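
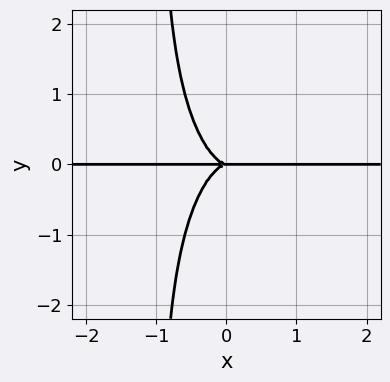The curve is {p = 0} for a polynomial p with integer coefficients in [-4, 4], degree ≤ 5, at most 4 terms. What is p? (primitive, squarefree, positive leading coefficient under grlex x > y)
2*x^3*y + x*y^3 + y^3

Degree: no degree-3 curve has this shape, so deg p = 4.
Reading off the gridlines: the visible x-axis segment lies entirely on the curve; it meets the y-axis at y = 0 (among the integer gridlines).
Solving for integer coefficients yields p as stated.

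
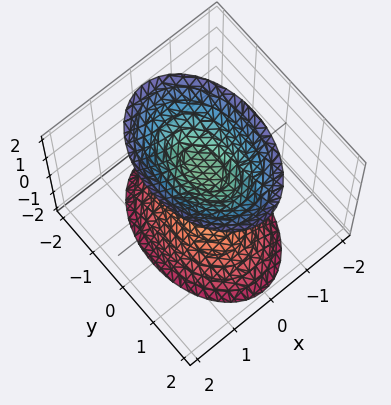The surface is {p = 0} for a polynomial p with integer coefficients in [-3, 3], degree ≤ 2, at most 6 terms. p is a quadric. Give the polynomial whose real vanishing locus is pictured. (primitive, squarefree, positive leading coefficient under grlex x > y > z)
2*x^2 + y^2 - z^2 + 1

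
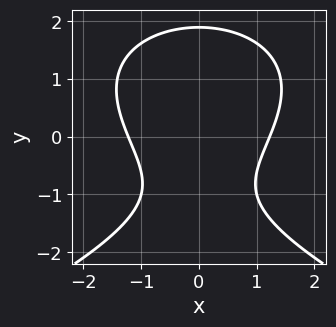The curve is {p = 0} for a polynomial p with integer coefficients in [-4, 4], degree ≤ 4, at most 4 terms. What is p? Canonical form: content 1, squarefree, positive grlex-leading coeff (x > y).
y^3 + 2*x^2 - 2*y - 3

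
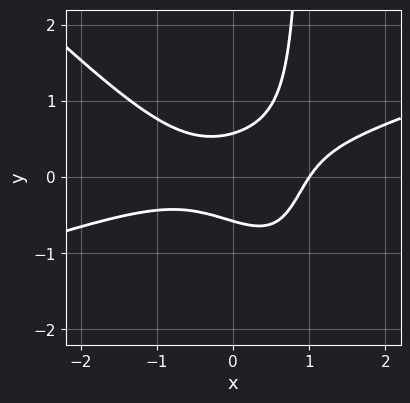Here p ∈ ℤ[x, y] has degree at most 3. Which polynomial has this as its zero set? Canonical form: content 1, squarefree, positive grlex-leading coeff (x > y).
deg p = 3. No degree-2 curve has this shape.
From the visible intercepts: it crosses the x-axis at the gridline x = 1.
Together with the visible shape, these determine p as stated.

x^3 - 2*x^2*y - 3*x*y^2 + 3*y^2 - 1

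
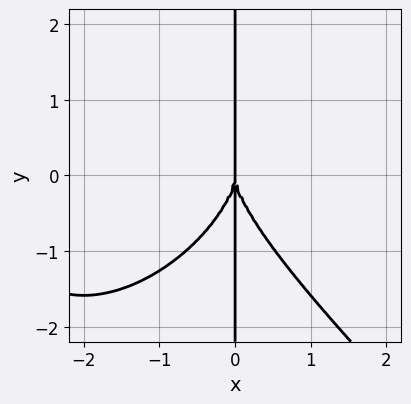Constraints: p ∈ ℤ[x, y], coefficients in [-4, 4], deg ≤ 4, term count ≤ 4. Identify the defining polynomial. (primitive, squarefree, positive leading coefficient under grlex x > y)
(a) deg p = 4. The shape is more complex than any degree-3 curve.
(b) From the axis intercepts and sections: every point of the y-axis in the box is on the curve; it meets the x-axis at x = 0 (among the integer gridlines).
(c) Fitting integer coefficients to these (and the overall shape) gives p.

x^4 + x*y^3 + 3*x^3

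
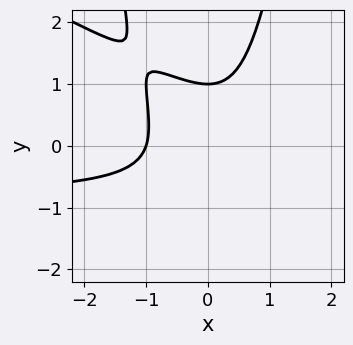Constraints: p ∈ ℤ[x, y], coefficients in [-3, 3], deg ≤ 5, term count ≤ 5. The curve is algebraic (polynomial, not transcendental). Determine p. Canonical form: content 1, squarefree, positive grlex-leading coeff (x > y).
x^3*y + 2*x^2*y^2 + x^3 - y^3 + 1

First, degree: a generic line meets the curve in up to 4 points, so deg p = 4.
Next, against the integer gridlines: one x-axis crossing is at x = -1; it meets the y-axis at y = 1 (among the integer gridlines).
Finally, fitting integer coefficients to these (and the overall shape) gives p.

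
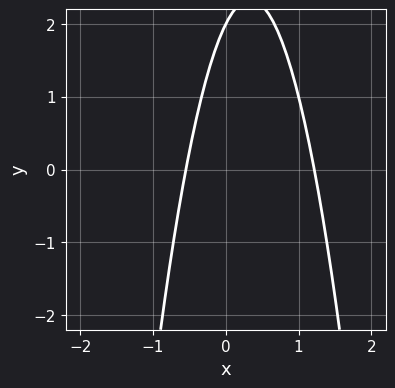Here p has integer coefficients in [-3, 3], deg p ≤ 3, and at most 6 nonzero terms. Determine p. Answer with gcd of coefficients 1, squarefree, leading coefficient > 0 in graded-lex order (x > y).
3*x^2 - 2*x + y - 2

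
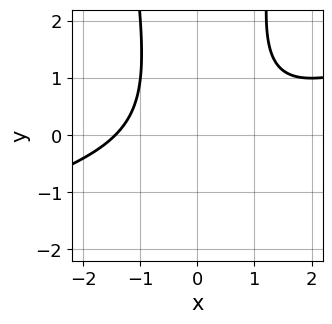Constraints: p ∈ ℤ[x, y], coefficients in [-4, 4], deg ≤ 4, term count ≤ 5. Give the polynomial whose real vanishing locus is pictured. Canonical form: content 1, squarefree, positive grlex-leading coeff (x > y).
x^3 - 3*x^2*y + y^2 + 3

1. The degree is 3 — the shape is more complex than any degree-2 curve.
2. Checking where it meets the axes: the curve avoids every integer y-axis point in the box.
3. These observations pin down the coefficients.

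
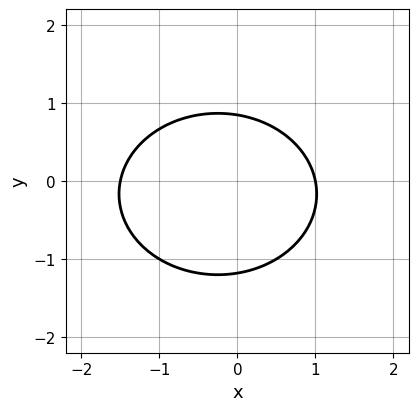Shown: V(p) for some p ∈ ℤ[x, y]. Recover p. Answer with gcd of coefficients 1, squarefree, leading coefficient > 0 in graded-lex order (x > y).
2*x^2 + 3*y^2 + x + y - 3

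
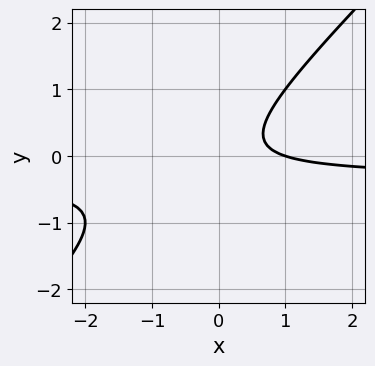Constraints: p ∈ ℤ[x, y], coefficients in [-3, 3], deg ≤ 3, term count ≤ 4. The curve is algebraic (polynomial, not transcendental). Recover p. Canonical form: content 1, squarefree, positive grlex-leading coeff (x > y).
3*x*y - 3*y^2 + x - 1

1. Degree: no degree-1 curve has this shape, so deg p = 2.
2. From the visible intercepts: the curve avoids every integer y-axis point in the box; it crosses the x-axis at the gridline x = 1.
3. Assembling these constraints gives the stated polynomial.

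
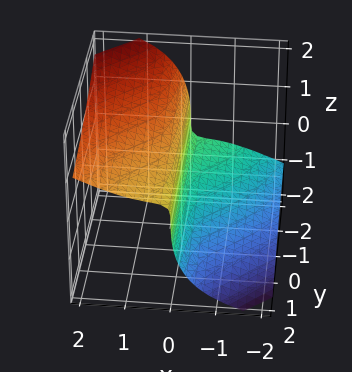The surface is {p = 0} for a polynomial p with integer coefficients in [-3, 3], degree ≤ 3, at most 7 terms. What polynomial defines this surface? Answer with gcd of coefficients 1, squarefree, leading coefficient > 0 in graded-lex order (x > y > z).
2*x^3 - 3*x^2*z - 2*x*y*z - z^3 + 3*x

1. deg p = 3. The shape is more complex than any degree-2 surface.
2. Reading off the gridlines: one x-axis crossing is at x = 0; it meets the z-axis at z = 0 (among the integer gridlines); the visible y-axis segment lies entirely on the surface.
3. Together with the visible shape, these determine p as stated.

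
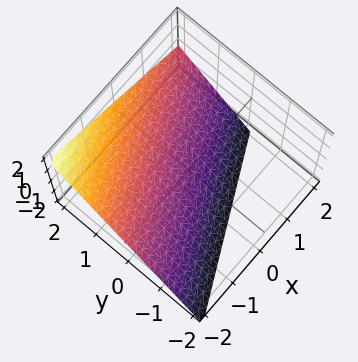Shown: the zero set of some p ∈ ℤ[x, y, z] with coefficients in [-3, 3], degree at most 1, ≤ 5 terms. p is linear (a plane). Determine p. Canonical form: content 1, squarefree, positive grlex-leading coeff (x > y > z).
1. Degree: the surface is flat (a plane), so deg p = 1.
2. Reading off the gridlines: one x-axis crossing is at x = -2; it meets the y-axis at y = 1 (among the integer gridlines); it meets the z-axis at z = -1 (among the integer gridlines).
3. Solving for integer coefficients yields p as stated.

x - 2*y + 2*z + 2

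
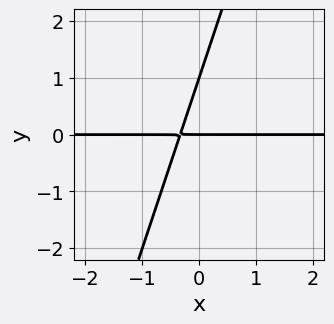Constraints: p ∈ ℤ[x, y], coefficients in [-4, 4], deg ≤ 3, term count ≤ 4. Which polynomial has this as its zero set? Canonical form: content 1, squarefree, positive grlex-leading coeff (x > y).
3*x*y - y^2 + y

1. Degree: a generic line meets the curve in up to 2 points, so deg p = 2.
2. Checking where it meets the axes: every point of the x-axis in the box is on the curve; among the integer gridlines, it crosses the y-axis at y ∈ {0, 1}.
3. Assembling these constraints gives the stated polynomial.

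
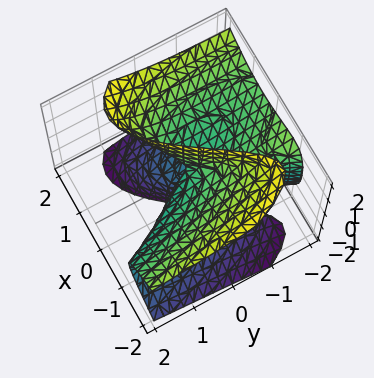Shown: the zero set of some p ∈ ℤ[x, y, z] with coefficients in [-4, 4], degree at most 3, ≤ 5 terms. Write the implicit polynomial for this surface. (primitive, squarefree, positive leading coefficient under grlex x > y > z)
2*x^3 - 3*x*z^2 + 2*y*z^2 + y^2 + x

First, deg p = 3. No degree-2 surface has this shape.
Then, reading off the gridlines: it meets the x-axis at x = 0 (among the integer gridlines); it meets the y-axis at y = 0 (among the integer gridlines).
Finally, together with the visible shape, these determine p as stated. Check: (0, 0, 2) on the z-axis lies on the surface, and p(0, 0, 2) = 0. ✓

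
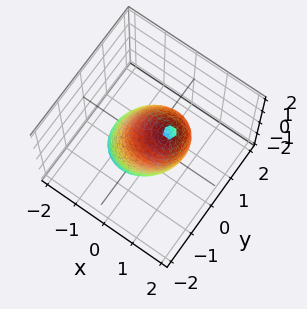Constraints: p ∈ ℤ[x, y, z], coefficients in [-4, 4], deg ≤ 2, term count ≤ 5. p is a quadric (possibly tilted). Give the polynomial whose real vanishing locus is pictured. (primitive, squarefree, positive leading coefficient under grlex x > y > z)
deg p = 2. No degree-1 surface has this shape.
Reading off the gridlines: the x-axis gridline crossings are at x ∈ {-1, 1}; among the integer gridlines, it crosses the y-axis at y ∈ {-1, 1}.
These observations pin down the coefficients.

3*x^2 - 2*x*z + 3*y^2 + z^2 - 3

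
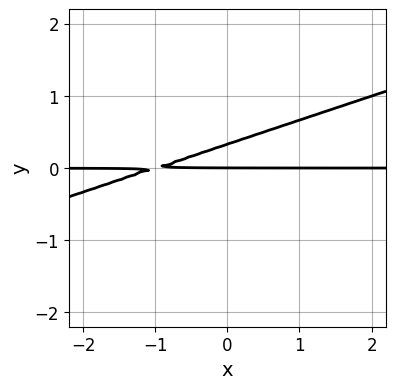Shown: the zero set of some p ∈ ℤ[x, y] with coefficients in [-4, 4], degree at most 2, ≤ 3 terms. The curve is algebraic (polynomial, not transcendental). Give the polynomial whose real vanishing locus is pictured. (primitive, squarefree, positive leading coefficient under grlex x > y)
The degree is 2 — no degree-1 curve has this shape.
From the visible intercepts: every point of the x-axis in the box is on the curve; one y-axis crossing is at y = 0.
The integer polynomial consistent with all of this is the stated p.

x*y - 3*y^2 + y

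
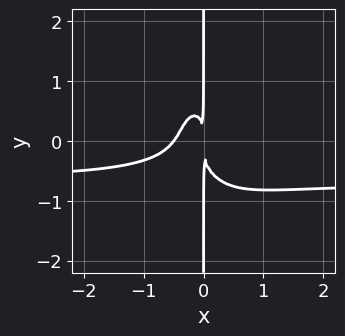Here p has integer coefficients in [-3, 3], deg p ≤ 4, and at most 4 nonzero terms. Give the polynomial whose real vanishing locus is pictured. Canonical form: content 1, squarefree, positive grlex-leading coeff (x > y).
3*x^3*y + x*y^3 + 2*x^3 + x^2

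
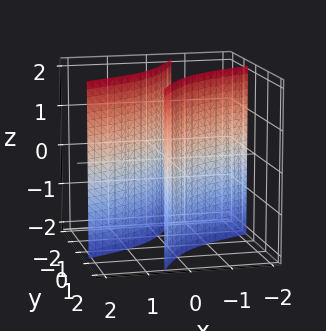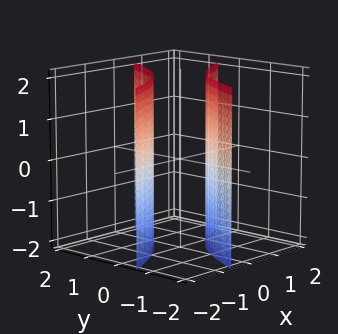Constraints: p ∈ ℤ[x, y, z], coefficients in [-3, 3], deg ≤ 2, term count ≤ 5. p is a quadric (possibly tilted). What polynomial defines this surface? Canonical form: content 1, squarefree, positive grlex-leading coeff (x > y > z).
x^2 - 3*x*y + y^2 - 1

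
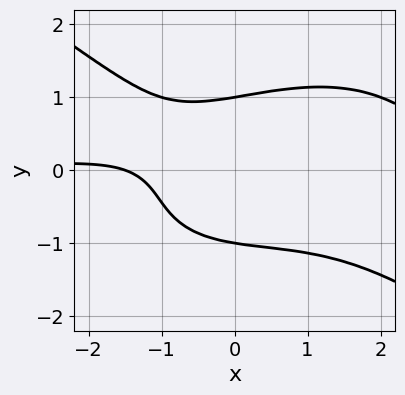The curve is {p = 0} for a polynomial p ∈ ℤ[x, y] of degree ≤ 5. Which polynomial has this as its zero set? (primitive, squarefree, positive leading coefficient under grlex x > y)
x^3*y + 3*y^4 - x^2*y - 2*x - 3

The degree is 4 — no degree-3 curve has this shape.
Against the integer gridlines: among the integer gridlines, it crosses the y-axis at y ∈ {-1, 1}.
Solving for integer coefficients yields p as stated.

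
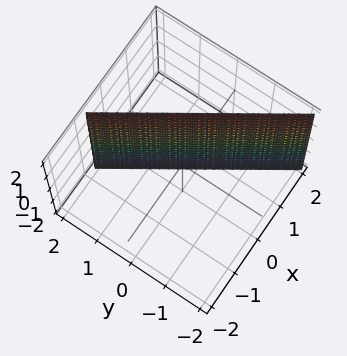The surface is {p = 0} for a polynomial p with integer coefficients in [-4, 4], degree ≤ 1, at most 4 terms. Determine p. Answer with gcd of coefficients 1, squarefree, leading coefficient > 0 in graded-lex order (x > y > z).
3*x + 2*y - 2

deg p = 1. Every cross-section is a straight line — this is a plane.
Reading off the gridlines: it crosses the y-axis at the gridline y = 1; it misses every integer gridline on the z-axis.
Putting this together gives p.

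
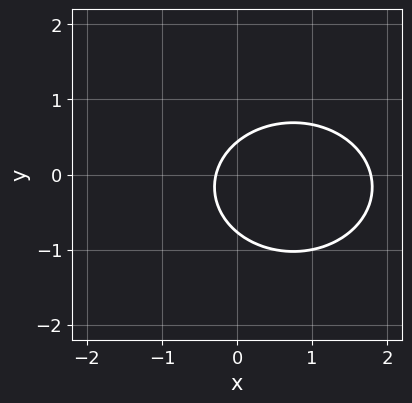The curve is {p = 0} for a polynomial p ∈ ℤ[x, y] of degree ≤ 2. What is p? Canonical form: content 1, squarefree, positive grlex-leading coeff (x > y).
(a) deg p = 2.
(b) Putting this together gives p.

2*x^2 + 3*y^2 - 3*x + y - 1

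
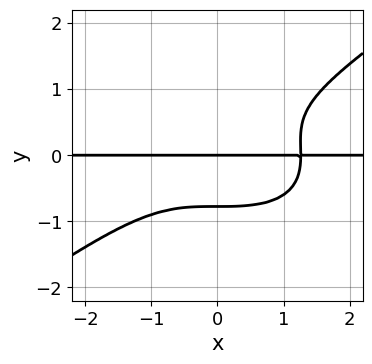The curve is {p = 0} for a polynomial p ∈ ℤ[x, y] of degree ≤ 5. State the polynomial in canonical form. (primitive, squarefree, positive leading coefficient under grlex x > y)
(a) Degree: a generic line meets the curve in up to 4 points, so deg p = 4.
(b) From the axis intercepts and sections: one y-axis crossing is at y = 0; every point of the x-axis in the box is on the curve.
(c) Solving for integer coefficients yields p as stated.

x^3*y - 3*y^4 + y^3 - 2*y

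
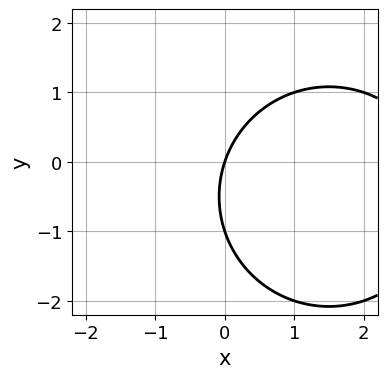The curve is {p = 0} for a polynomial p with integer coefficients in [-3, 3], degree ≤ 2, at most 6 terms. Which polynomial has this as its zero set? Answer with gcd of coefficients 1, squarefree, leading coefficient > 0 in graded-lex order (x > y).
x^2 + y^2 - 3*x + y

1. Degree: no degree-1 curve has this shape, so deg p = 2.
2. From the visible intercepts: the y-axis gridline crossings are at y ∈ {-1, 0}; it meets the x-axis at x = 0 (among the integer gridlines).
3. Fitting integer coefficients to these (and the overall shape) gives p.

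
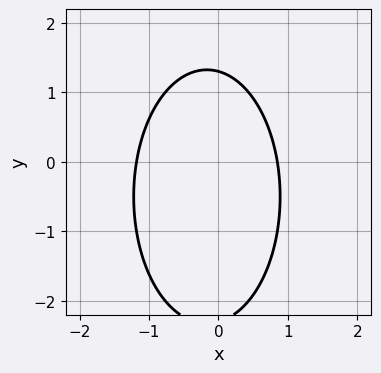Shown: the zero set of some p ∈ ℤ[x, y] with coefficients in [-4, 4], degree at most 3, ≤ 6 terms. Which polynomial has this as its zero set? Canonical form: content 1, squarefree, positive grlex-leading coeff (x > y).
(a) Degree: the shape is more complex than any degree-1 curve, so deg p = 2.
(b) Solving for integer coefficients yields p as stated.

3*x^2 + y^2 + x + y - 3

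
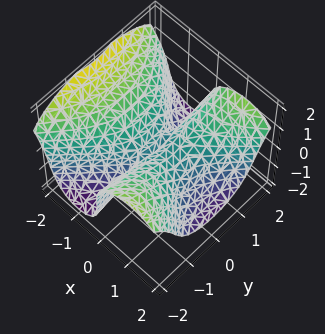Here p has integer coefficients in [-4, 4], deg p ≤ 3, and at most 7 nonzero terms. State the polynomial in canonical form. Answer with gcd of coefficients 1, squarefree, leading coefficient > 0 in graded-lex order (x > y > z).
3*x^3 + 2*x^2*z - 3*x*y^2 + 3*z^3 - 3*x^2

First, degree: a generic line meets the surface in up to 3 points, so deg p = 3.
Next, observable constraints: it meets the z-axis at z = 0 (among the integer gridlines); among the integer gridlines, it crosses the x-axis at x ∈ {0, 1}.
Finally, assembling these constraints gives the stated polynomial. Check: (0, -2, 0) on the y-axis lies on the surface, and p(0, -2, 0) = 0. ✓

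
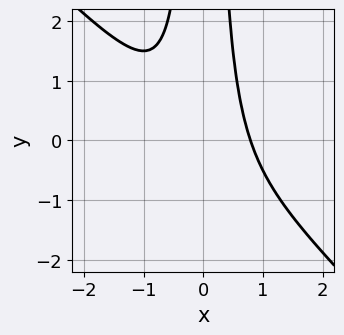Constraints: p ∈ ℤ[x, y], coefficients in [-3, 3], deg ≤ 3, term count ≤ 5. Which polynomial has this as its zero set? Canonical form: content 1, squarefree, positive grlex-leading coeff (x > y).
2*x^3 + 2*x^2*y - 1

The degree is 3 — no degree-2 curve has this shape.
From the axis intercepts and sections: it misses every integer gridline on the y-axis.
These observations pin down the coefficients.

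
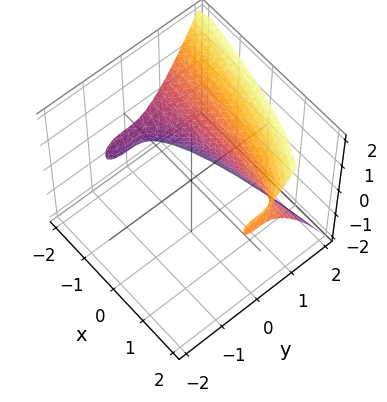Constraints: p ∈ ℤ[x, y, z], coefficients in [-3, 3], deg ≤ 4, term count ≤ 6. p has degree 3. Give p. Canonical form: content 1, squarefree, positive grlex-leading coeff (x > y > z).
y^3 + x*z - z^2 - 1

First, the degree is 3 — a generic line meets the surface in up to 3 points.
Then, observable constraints: it misses every integer gridline on the z-axis; the surface avoids every integer x-axis point in the box; it meets the y-axis at y = 1 (among the integer gridlines).
Finally, fitting integer coefficients to these (and the overall shape) gives p.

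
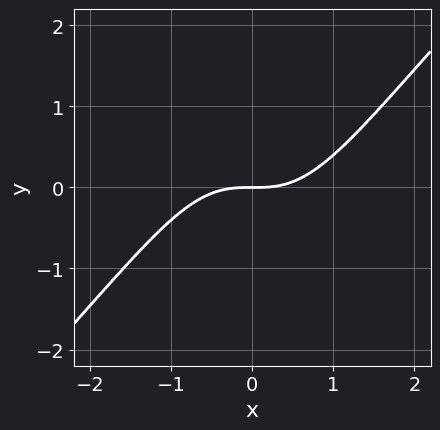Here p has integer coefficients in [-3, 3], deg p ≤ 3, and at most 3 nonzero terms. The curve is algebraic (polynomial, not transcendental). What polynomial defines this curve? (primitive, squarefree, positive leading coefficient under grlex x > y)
The degree is 3 — a generic line meets the curve in up to 3 points.
From the visible intercepts: one y-axis crossing is at y = 0; it meets the x-axis at x = 0 (among the integer gridlines).
Together with the visible shape, these determine p as stated.

2*x^3 - 2*x^2*y - 3*y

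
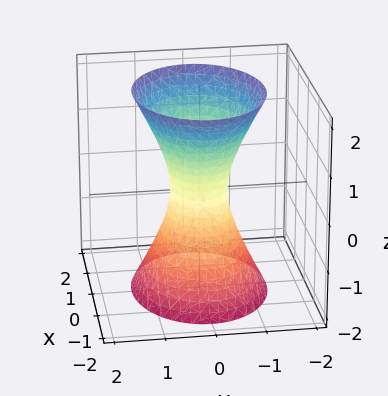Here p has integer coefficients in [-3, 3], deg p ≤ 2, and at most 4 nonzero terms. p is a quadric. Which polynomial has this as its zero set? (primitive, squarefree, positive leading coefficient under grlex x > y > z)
1. Degree: an hourglass — one-sheet hyperboloid; a quadric, so deg p = 2.
2. Symmetries: it's symmetric under z → −z, forcing even powers of z; mirror symmetry x ↦ −x ⇒ only even powers of x; the y ↦ −y reflection is a symmetry, so y appears only in even powers.
3. Observable constraints: no z-intercept at any integer in the box.
4. Matching integer coefficients to the picture gives p.

2*x^2 + 3*y^2 - z^2 - 1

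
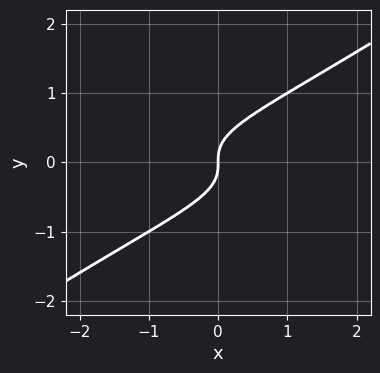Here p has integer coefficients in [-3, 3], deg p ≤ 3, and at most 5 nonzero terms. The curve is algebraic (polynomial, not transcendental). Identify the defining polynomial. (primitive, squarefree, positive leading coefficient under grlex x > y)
(a) The degree is 3 — a generic line meets the curve in up to 3 points.
(b) Observable constraints: it crosses the y-axis at the gridline y = 0; one x-axis crossing is at x = 0.
(c) Fitting integer coefficients to these (and the overall shape) gives p.

2*x*y^2 - 3*y^3 + x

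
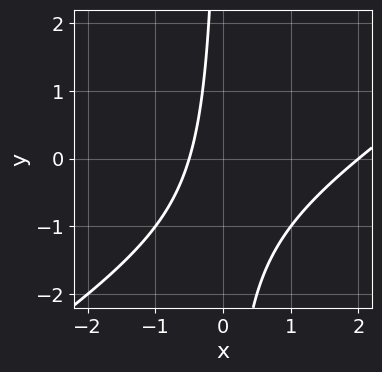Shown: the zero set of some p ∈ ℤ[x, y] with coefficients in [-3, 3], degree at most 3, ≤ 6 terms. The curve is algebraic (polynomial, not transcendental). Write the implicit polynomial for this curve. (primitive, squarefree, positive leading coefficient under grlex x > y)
2*x^2 - 3*x*y - 3*x - 2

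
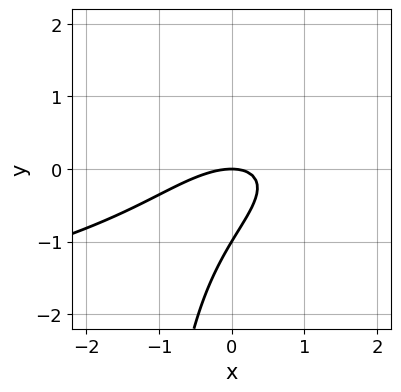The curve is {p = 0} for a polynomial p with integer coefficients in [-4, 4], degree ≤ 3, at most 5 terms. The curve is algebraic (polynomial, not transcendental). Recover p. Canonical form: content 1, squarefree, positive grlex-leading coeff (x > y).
1. Degree: a generic line meets the curve in up to 3 points, so deg p = 3.
2. Checking where it meets the axes: the y-axis gridline crossings are at y ∈ {-1, 0}; it crosses the x-axis at the gridline x = 0.
3. Matching integer coefficients to the picture gives p.

2*x*y^2 + 2*x^2 - 3*x*y + 3*y^2 + 3*y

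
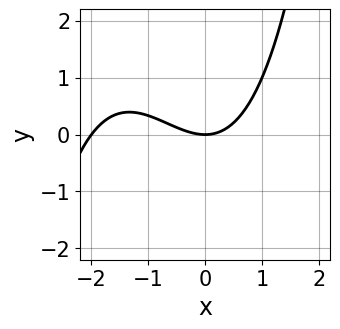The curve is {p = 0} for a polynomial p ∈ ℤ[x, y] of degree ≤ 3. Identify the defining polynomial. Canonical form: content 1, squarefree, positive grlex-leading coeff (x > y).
1. The degree is 3 — no degree-2 curve has this shape.
2. Checking where it meets the axes: one y-axis crossing is at y = 0; among the integer gridlines, it crosses the x-axis at x ∈ {-2, 0}.
3. Fitting integer coefficients to these (and the overall shape) gives p.

x^3 + 2*x^2 - 3*y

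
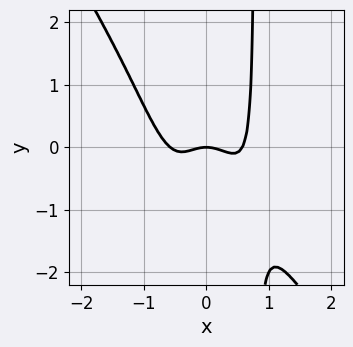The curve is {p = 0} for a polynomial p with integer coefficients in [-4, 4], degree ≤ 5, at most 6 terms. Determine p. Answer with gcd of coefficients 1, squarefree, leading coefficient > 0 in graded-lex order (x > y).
(a) deg p = 4. A generic line meets the curve in up to 4 points.
(b) From the visible intercepts: it crosses the x-axis at the gridline x = 0; it crosses the y-axis at the gridline y = 0.
(c) Solving for integer coefficients yields p as stated.

3*x^4 + 2*x^3*y - x^2 - y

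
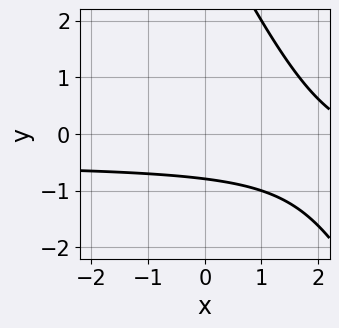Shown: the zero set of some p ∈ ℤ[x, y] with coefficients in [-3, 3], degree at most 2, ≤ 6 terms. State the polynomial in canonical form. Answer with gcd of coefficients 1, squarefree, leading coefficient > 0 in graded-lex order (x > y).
(a) The degree is 2 — a generic line meets the curve in up to 2 points.
(b) Checking where it meets the axes: no x-intercept at any integer in the box.
(c) Together with the visible shape, these determine p as stated.

2*x*y + y^2 + x - 3*y - 3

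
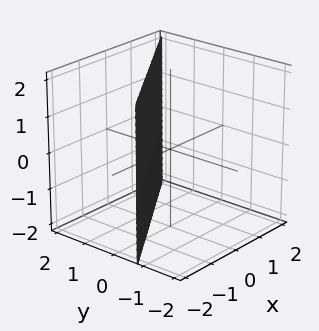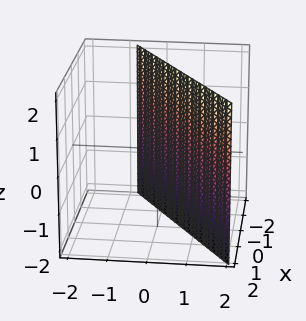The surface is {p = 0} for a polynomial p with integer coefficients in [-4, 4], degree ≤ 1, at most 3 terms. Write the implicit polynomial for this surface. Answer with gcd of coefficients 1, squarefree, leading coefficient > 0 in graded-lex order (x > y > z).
1. deg p = 1. Every cross-section is a straight line — this is a plane.
2. Checking where it meets the axes: one x-axis crossing is at x = -1; it misses every integer gridline on the z-axis.
3. Putting this together gives p.

2*x - 3*y + 2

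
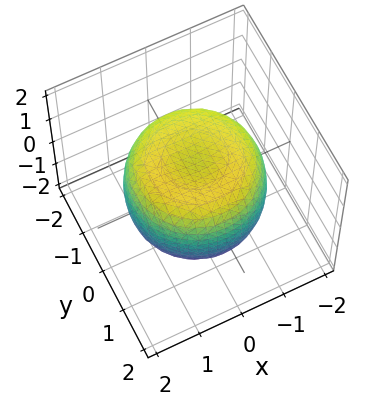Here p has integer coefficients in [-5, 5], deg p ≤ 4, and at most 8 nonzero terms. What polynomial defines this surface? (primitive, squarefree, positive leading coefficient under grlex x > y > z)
2*x^4 + 4*x^2*y^2 + 2*y^4 - 3*x^2 - 3*y^2 + 3*z^2 - 3

First, the degree is 4 — a generic line meets the surface in up to 4 points.
Then, symmetry: the surface is invariant under rotation about z: p = q(x² + y², z).
Next, from the visible intercepts: among the integer gridlines, it crosses the z-axis at z ∈ {-1, 1}; a circular section at z = 0 has radius between 1 and 2.
Finally, these observations pin down the coefficients.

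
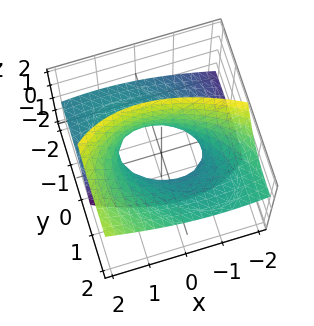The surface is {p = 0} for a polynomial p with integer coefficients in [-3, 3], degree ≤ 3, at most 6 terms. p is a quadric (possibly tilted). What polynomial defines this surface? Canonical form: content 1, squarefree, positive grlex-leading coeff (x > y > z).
x^2 + x*y + y^2 - 3*y*z - z^2 - 1

First, the degree is 2 — the shape is more complex than any degree-1 surface.
Then, against the integer gridlines: the x-axis gridline crossings are at x ∈ {-1, 1}; no z-intercept at any integer in the box; the y-axis gridline crossings are at y ∈ {-1, 1}.
Finally, solving for integer coefficients yields p as stated.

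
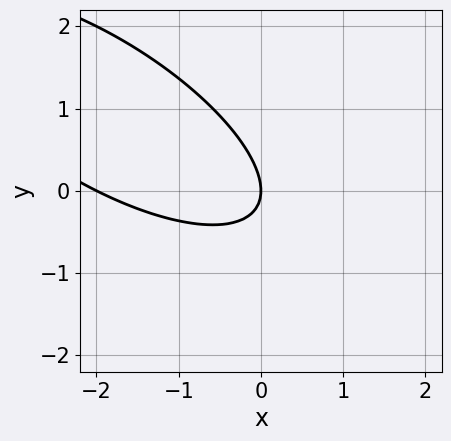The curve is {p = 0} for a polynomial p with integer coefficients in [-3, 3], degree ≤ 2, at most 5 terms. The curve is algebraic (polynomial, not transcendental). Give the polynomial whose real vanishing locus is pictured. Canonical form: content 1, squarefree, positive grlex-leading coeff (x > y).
(a) deg p = 2.
(b) From the visible intercepts: among the integer gridlines, it crosses the x-axis at x ∈ {-2, 0}; one y-axis crossing is at y = 0.
(c) Fitting integer coefficients to these (and the overall shape) gives p.

x^2 + 2*x*y + 2*y^2 + 2*x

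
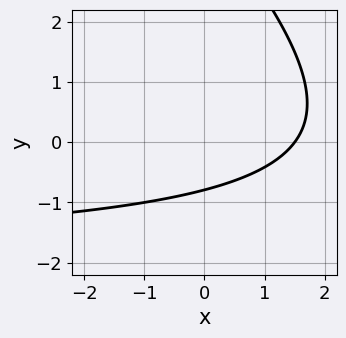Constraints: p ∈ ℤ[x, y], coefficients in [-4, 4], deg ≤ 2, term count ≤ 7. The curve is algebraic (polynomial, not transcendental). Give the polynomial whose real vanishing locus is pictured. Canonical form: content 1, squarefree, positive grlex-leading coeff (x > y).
(a) deg p = 2. The shape is more complex than any degree-1 curve.
(b) Solving for integer coefficients yields p as stated.

x*y + y^2 + 2*x - 3*y - 3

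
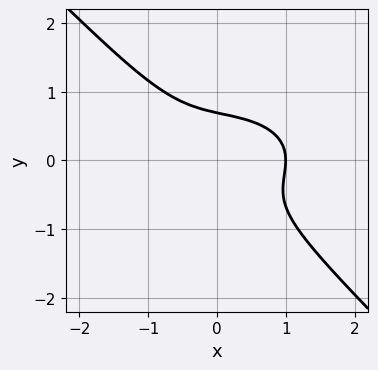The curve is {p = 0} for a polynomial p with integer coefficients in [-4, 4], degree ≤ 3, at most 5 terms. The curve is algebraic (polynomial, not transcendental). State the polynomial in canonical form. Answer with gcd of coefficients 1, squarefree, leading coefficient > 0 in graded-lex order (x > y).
x^3 + 2*x*y^2 + 3*y^3 - 1

First, degree: the shape is more complex than any degree-2 curve, so deg p = 3.
Then, reading off the gridlines: it meets the x-axis at x = 1 (among the integer gridlines).
Finally, assembling these constraints gives the stated polynomial.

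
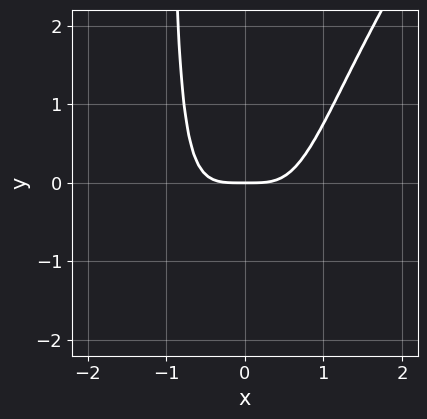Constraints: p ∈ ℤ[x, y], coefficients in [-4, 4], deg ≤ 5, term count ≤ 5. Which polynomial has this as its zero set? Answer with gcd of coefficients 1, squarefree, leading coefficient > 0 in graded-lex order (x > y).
1. Degree: no degree-3 curve has this shape, so deg p = 4.
2. Observable constraints: one x-axis crossing is at x = 0; it meets the y-axis at y = 0 (among the integer gridlines).
3. The integer polynomial consistent with all of this is the stated p.

3*x^4 - 2*x^3*y - 2*y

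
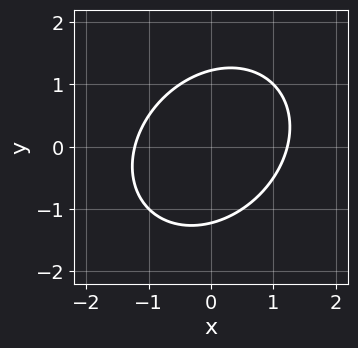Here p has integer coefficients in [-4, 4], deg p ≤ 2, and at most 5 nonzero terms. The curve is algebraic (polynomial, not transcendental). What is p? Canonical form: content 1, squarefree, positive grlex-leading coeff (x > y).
2*x^2 - x*y + 2*y^2 - 3

1. The degree is 2 — a generic line meets the curve in up to 2 points.
2. Putting this together gives p.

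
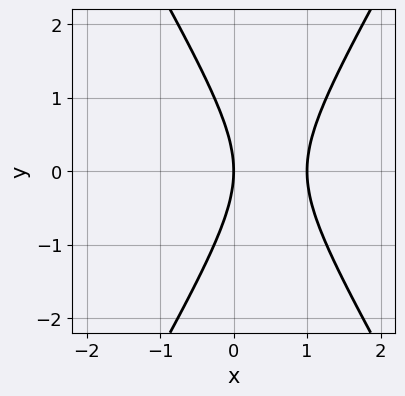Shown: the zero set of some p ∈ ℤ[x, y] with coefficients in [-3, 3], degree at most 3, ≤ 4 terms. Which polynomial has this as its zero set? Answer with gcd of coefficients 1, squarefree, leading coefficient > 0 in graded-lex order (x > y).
The degree is 2 — no degree-1 curve has this shape.
Symmetries: the y ↦ −y reflection is a symmetry, so y appears only in even powers.
Checking where it meets the axes: it meets the y-axis at y = 0 (among the integer gridlines); among the integer gridlines, it crosses the x-axis at x ∈ {0, 1}.
The integer polynomial consistent with all of this is the stated p.

3*x^2 - y^2 - 3*x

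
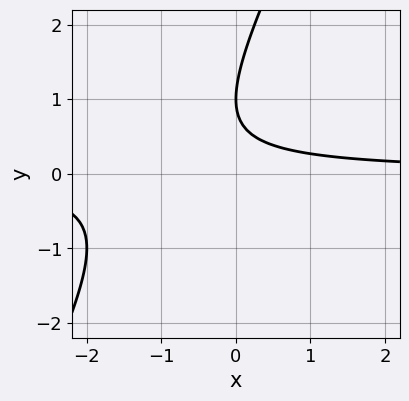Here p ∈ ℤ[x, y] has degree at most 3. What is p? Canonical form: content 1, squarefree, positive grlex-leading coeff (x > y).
2*x*y - y^2 + 2*y - 1

1. deg p = 2.
2. From the visible intercepts: the curve avoids every integer x-axis point in the box; it meets the y-axis at y = 1 (among the integer gridlines).
3. Putting this together gives p.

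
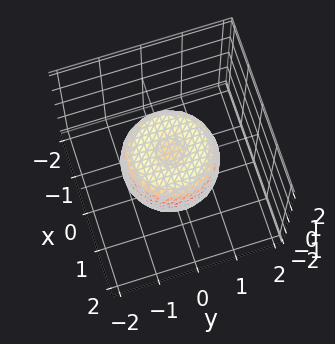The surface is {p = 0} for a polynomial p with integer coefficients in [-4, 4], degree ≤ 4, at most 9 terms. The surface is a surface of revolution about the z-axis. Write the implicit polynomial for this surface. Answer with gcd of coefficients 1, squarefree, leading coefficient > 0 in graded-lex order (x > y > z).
1. deg p = 4.
2. Symmetries: every cross-section ⟂ z is a circle, so x, y appear only via x² + y².
3. Checking where it meets the axes: a circular section at z = 0 has radius between 1 and 2.
4. Matching integer coefficients to the picture gives p.

2*x^4 + 4*x^2*y^2 + 2*y^4 - 2*x^2 - 2*y^2 + 2*z^2 - 1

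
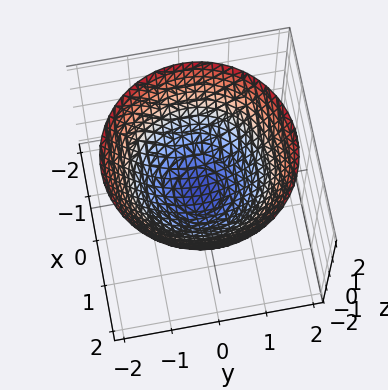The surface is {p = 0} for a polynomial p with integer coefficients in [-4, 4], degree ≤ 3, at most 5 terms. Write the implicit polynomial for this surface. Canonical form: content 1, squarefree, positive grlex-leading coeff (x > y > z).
First, degree: no degree-1 surface has this shape, so deg p = 2.
Next, by symmetry, the z-axis is an axis of rotation, so x and y enter only as x² + y².
Then, observable constraints: a circular section at z = 2 has radius between 1 and 2.
Finally, assembling these constraints gives the stated polynomial.

2*x^2 + 2*y^2 - 3*z - 1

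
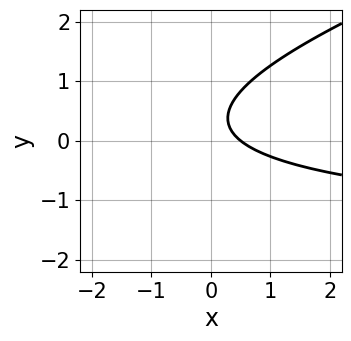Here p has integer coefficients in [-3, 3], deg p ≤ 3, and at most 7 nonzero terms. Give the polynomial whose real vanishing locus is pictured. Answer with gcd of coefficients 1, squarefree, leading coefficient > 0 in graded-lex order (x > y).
x*y - 3*y^2 + 2*x + 2*y - 1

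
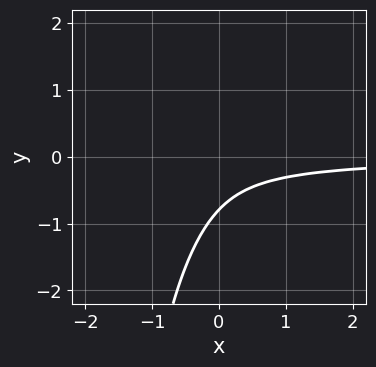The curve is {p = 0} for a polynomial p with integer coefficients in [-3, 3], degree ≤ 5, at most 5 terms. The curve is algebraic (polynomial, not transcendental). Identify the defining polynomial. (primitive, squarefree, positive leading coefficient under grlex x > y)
(a) deg p = 4.
(b) Against the integer gridlines: it misses every integer gridline on the x-axis.
(c) Matching integer coefficients to the picture gives p.

x*y^3 - 3*x*y^2 + 2*y^3 + 2*x*y + 1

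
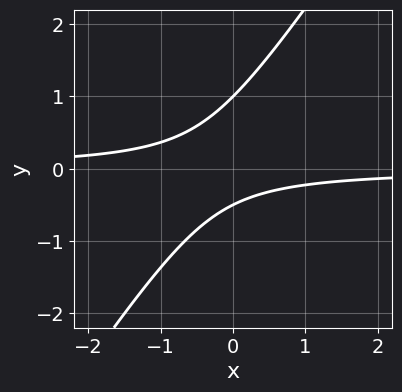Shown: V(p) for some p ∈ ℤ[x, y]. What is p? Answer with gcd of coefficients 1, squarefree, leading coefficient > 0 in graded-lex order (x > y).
3*x*y - 2*y^2 + y + 1

(a) Degree: no degree-1 curve has this shape, so deg p = 2.
(b) Against the integer gridlines: the curve avoids every integer x-axis point in the box; one y-axis crossing is at y = 1.
(c) The integer polynomial consistent with all of this is the stated p.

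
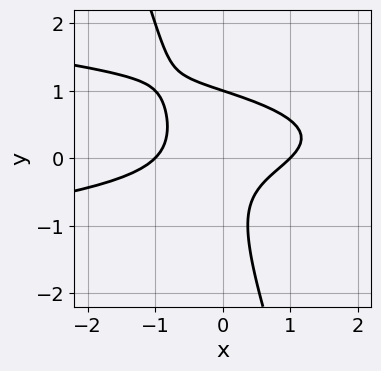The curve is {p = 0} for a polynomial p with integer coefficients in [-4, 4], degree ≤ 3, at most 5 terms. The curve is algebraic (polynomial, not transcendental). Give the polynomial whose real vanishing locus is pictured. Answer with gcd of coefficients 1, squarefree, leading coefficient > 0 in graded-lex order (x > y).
3*x*y^2 + y^3 + x^2 - 2*x*y - 1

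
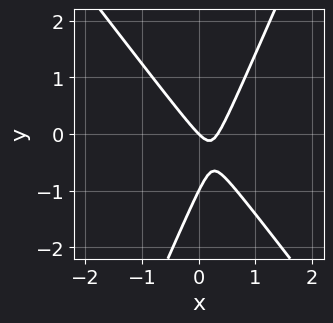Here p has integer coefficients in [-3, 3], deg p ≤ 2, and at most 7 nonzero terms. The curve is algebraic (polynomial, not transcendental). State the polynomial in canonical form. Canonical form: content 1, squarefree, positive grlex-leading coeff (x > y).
3*x^2 + x*y - y^2 - x - y

1. Degree: a generic line meets the curve in up to 2 points, so deg p = 2.
2. From the axis intercepts and sections: the y-axis gridline crossings are at y ∈ {-1, 0}; it crosses the x-axis at the gridline x = 0.
3. These observations pin down the coefficients.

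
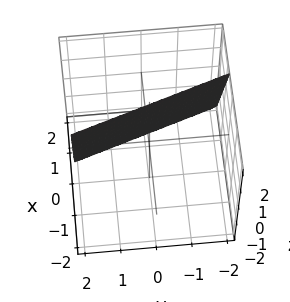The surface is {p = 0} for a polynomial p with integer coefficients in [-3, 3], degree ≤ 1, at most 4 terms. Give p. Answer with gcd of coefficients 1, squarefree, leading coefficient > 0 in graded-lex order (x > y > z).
The degree is 1 — the surface is flat (a plane).
From the axis intercepts and sections: it crosses the y-axis at the gridline y = 2; one z-axis crossing is at z = 2.
The integer polynomial consistent with all of this is the stated p.

3*x + y + z - 2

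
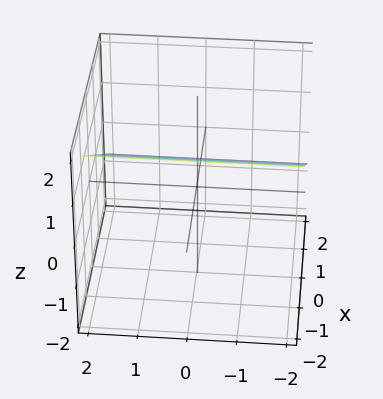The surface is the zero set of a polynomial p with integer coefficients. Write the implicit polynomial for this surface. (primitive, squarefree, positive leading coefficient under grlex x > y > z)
2*x + 3*z - 2

1. The degree is 1 — every cross-section is a straight line — this is a plane.
2. From the axis intercepts and sections: no y-intercept at any integer in the box; it meets the x-axis at x = 1 (among the integer gridlines).
3. Assembling these constraints gives the stated polynomial.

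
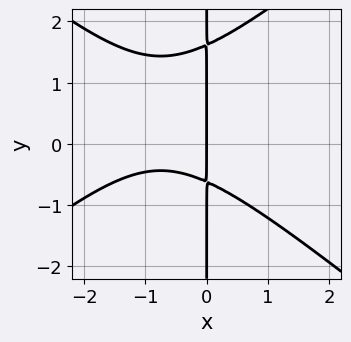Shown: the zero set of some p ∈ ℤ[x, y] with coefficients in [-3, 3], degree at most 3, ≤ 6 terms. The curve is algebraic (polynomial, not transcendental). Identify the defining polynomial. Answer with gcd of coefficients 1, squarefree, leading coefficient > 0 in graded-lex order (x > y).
2*x^3 - 3*x*y^2 + 3*x^2 + 3*x*y + 3*x

First, degree: no degree-2 curve has this shape, so deg p = 3.
Next, observable constraints: every point of the y-axis in the box is on the curve; it meets the x-axis at x = 0 (among the integer gridlines).
Finally, fitting integer coefficients to these (and the overall shape) gives p.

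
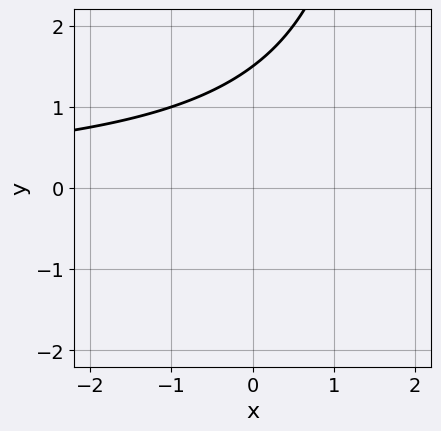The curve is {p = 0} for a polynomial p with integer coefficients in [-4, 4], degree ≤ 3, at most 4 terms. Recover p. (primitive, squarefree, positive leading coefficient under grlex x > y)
x*y - 2*y + 3

First, the degree is 2 — a generic line meets the curve in up to 2 points.
Next, observable constraints: the curve avoids every integer x-axis point in the box.
Finally, the integer polynomial consistent with all of this is the stated p.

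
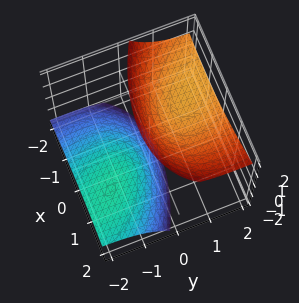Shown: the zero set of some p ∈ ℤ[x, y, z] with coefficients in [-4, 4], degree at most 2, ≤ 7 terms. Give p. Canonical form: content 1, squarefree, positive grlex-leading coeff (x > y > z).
(a) I count 2 distinct pieces. They look like related sheets of one shape, so recover p as a whole.
(b) Degree: a generic line meets the surface in up to 2 points, so deg p = 2.
(c) Against the integer gridlines: it misses every integer gridline on the y-axis; it misses every integer gridline on the x-axis.
(d) The integer polynomial consistent with all of this is the stated p.

x^2 + x*y + y^2 - 3*y*z - z^2 + 2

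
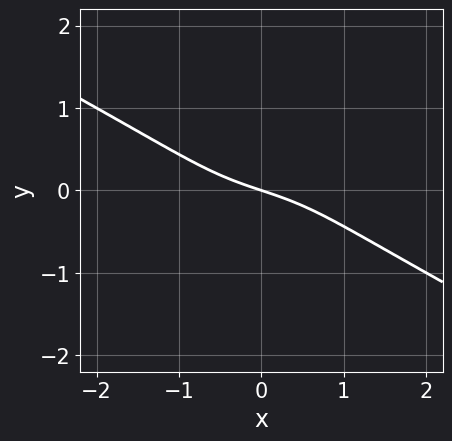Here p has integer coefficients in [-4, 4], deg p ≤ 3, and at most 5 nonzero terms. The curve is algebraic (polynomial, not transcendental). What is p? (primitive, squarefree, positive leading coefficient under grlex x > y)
1. Degree: the shape is more complex than any degree-2 curve, so deg p = 3.
2. Reading off the gridlines: one x-axis crossing is at x = 0; it crosses the y-axis at the gridline y = 0.
3. Together with the visible shape, these determine p as stated.

x^3 + x^2*y + 3*y^3 + x + 3*y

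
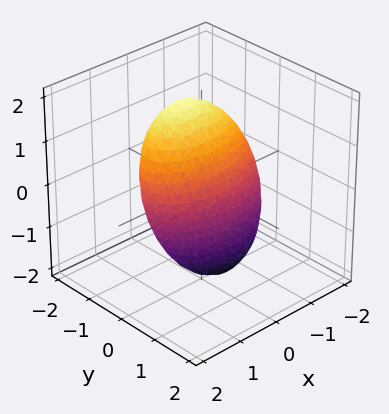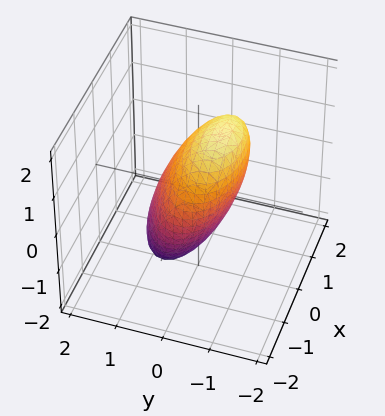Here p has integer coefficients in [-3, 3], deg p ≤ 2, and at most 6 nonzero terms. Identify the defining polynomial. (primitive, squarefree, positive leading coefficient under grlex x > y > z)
(a) deg p = 2. The shape is more complex than any degree-1 surface.
(b) Matching integer coefficients to the picture gives p.

x^2 + 3*y^2 + 2*y*z + z^2 - 2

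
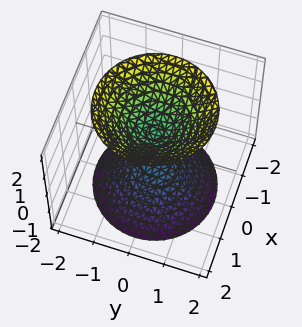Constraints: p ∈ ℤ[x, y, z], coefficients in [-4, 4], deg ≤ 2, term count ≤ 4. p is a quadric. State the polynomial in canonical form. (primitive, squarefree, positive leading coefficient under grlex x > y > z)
3*x^2 + 3*y^2 - 2*z^2 + 1

(a) I count 2 distinct pieces. They look like related sheets of one shape, so recover p as a whole.
(b) Degree: two sheets facing apart; a quadric, so deg p = 2.
(c) Symmetries: mirror symmetry z ↦ −z ⇒ only even powers of z; the z-axis is an axis of rotation, so x and y enter only as x² + y².
(d) Checking where it meets the axes: the surface avoids every integer y-axis point in the box; a circular section at z = 1 has radius between 0 and 1.
(e) The integer polynomial consistent with all of this is the stated p.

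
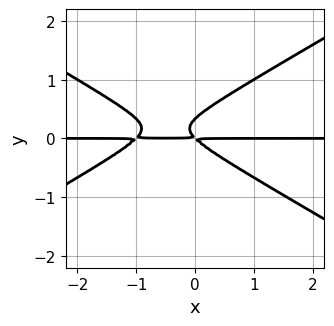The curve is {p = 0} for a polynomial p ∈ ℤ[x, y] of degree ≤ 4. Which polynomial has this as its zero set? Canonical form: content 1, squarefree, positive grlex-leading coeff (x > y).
x^2*y - 3*y^3 + x*y + y^2

(a) Degree: no degree-2 curve has this shape, so deg p = 3.
(b) Reading off the gridlines: the visible x-axis segment lies entirely on the curve.
(c) Assembling these constraints gives the stated polynomial.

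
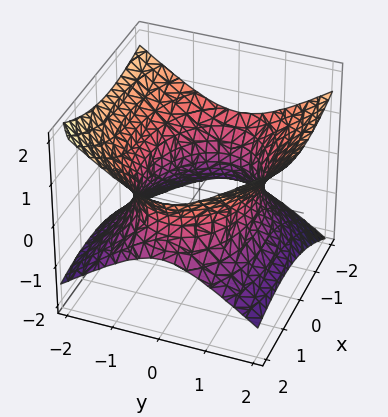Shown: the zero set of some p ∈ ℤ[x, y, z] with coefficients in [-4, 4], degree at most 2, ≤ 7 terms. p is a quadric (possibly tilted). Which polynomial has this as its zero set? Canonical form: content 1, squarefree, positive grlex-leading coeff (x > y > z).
x^2 + x*z + 2*y^2 - 3*z^2 - 3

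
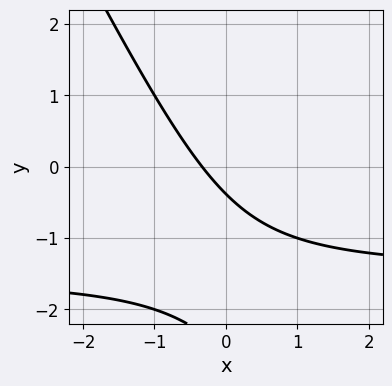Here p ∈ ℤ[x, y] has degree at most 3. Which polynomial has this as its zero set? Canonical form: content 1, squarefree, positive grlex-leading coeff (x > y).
2*x*y + y^2 + 3*x + 3*y + 1

The degree is 2 — a generic line meets the curve in up to 2 points.
The integer polynomial consistent with all of this is the stated p.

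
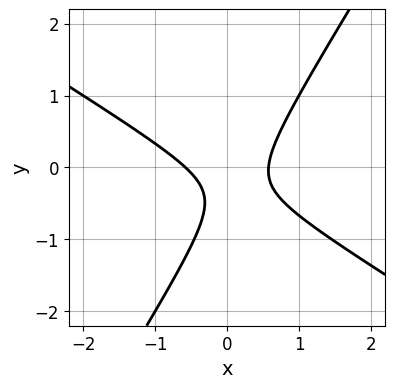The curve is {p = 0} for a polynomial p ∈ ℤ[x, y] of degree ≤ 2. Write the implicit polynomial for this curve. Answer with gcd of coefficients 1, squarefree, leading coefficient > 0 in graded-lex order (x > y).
3*x^2 + 3*x*y - 3*y^2 - 2*y - 1

(a) The degree is 2 — a generic line meets the curve in up to 2 points.
(b) Against the integer gridlines: the curve avoids every integer y-axis point in the box.
(c) Together with the visible shape, these determine p as stated.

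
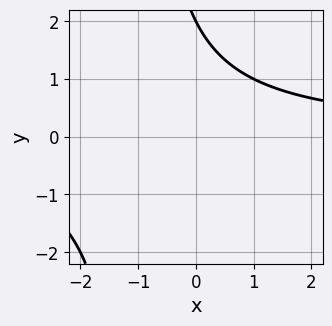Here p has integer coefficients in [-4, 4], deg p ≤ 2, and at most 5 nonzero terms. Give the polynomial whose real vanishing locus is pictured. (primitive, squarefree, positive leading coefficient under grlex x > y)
x*y + y - 2

(a) deg p = 2. The shape is more complex than any degree-1 curve.
(b) From the visible intercepts: one y-axis crossing is at y = 2; it misses every integer gridline on the x-axis.
(c) Fitting integer coefficients to these (and the overall shape) gives p.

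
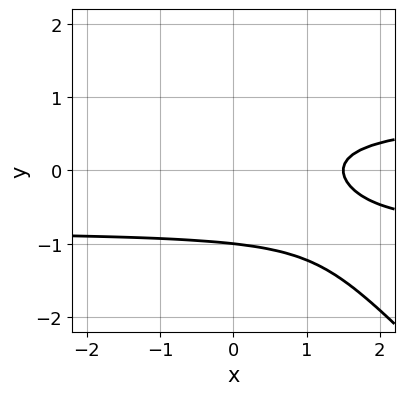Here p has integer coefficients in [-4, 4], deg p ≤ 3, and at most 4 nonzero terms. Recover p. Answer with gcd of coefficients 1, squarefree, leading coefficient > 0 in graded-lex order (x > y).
1. deg p = 3. A generic line meets the curve in up to 3 points.
2. Reading off the gridlines: it crosses the y-axis at the gridline y = -1.
3. Assembling these constraints gives the stated polynomial.

3*x*y^2 + 3*y^3 - 2*x + 3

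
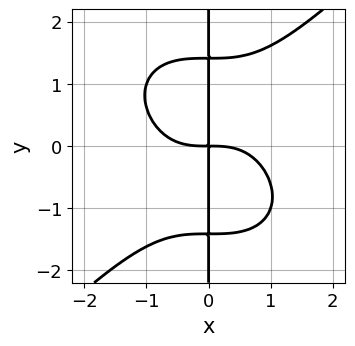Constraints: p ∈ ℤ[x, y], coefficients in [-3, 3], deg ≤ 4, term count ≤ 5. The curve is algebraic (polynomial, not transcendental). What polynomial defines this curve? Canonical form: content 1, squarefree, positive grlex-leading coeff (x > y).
First, deg p = 4.
Then, observable constraints: every point of the y-axis in the box is on the curve.
Finally, matching integer coefficients to the picture gives p.

x^4 - x*y^3 + 2*x*y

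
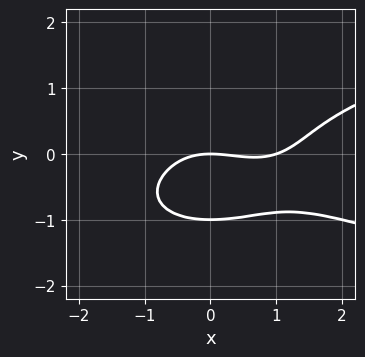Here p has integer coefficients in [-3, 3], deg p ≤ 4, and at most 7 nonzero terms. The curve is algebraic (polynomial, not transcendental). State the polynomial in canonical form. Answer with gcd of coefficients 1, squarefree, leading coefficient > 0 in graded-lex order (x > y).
x^2*y^2 + 3*y^4 - x^3 + x^2 + 3*y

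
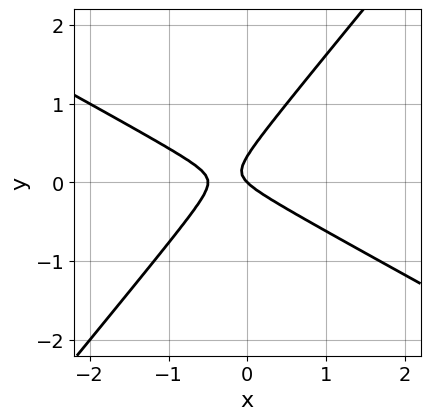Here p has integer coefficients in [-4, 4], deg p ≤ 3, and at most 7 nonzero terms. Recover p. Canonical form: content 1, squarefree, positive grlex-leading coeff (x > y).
(a) deg p = 2.
(b) From the visible intercepts: one x-axis crossing is at x = 0; it meets the y-axis at y = 0 (among the integer gridlines).
(c) Solving for integer coefficients yields p as stated.

2*x^2 + 2*x*y - 3*y^2 + x + y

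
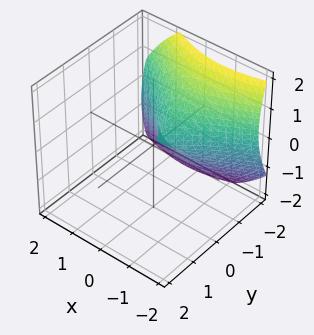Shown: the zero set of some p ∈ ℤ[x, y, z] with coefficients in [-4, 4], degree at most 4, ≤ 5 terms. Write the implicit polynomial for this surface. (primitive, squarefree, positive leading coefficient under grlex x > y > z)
x*y*z - 2*y^3 - 3*x^2 + x*y - 3*z^2

1. The degree is 3 — no degree-2 surface has this shape.
2. Observable constraints: it crosses the x-axis at the gridline x = 0; it meets the y-axis at y = 0 (among the integer gridlines); it meets the z-axis at z = 0 (among the integer gridlines).
3. Fitting integer coefficients to these (and the overall shape) gives p.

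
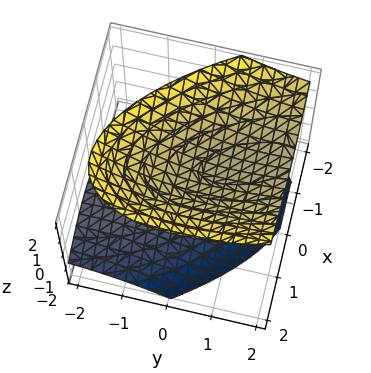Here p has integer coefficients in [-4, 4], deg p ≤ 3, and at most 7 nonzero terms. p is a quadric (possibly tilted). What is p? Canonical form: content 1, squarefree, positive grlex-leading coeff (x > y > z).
First, I count 2 distinct pieces.
Then, the degree is 2 — a generic line meets the surface in up to 2 points.
Next, from the axis intercepts and sections: no x-intercept at any integer in the box; the surface avoids every integer y-axis point in the box.
Finally, solving for integer coefficients yields p as stated.

3*x^2 + 2*x*y + y^2 - 2*y*z - 3*z^2 + 2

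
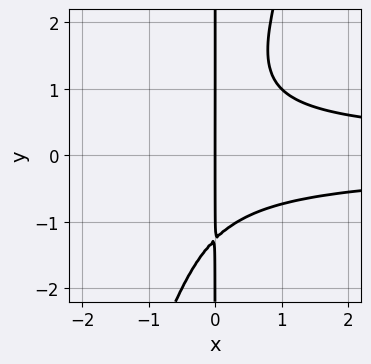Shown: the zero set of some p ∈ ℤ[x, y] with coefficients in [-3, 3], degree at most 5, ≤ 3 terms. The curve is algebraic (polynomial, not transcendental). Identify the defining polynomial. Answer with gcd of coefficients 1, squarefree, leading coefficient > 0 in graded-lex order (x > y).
3*x^2*y^2 - x*y^3 - 2*x

(a) Degree: the shape is more complex than any degree-3 curve, so deg p = 4.
(b) From the axis intercepts and sections: it meets the x-axis at x = 0 (among the integer gridlines); every point of the y-axis in the box is on the curve.
(c) The integer polynomial consistent with all of this is the stated p.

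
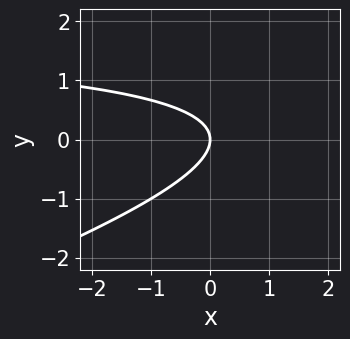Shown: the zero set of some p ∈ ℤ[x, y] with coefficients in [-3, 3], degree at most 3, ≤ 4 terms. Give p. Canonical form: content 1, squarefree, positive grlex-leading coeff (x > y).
deg p = 2.
From the axis intercepts and sections: it crosses the y-axis at the gridline y = 0; it crosses the x-axis at the gridline x = 0.
Assembling these constraints gives the stated polynomial.

x*y - 3*y^2 - 2*x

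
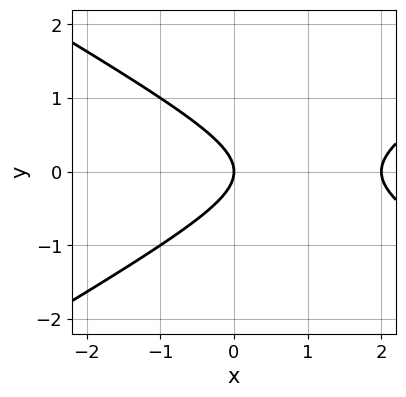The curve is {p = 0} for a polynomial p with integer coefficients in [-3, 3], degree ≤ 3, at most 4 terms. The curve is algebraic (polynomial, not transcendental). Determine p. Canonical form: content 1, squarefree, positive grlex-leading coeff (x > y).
deg p = 2. A generic line meets the curve in up to 2 points.
Symmetries: mirror symmetry y ↦ −y ⇒ only even powers of y.
From the axis intercepts and sections: one y-axis crossing is at y = 0; the x-axis gridline crossings are at x ∈ {0, 2}.
These observations pin down the coefficients.

x^2 - 3*y^2 - 2*x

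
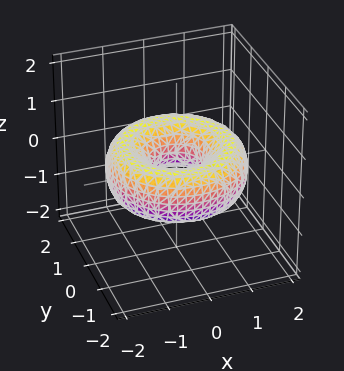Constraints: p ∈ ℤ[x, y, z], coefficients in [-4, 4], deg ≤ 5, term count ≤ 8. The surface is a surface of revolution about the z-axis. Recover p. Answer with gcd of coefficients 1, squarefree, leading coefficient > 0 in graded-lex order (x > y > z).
x^4 + 2*x^2*y^2 + y^4 - 3*x^2 - 3*y^2 + 3*z^2 + 1

(a) The degree is 4 — the shape is more complex than any degree-3 surface.
(b) By symmetry, the z-axis is an axis of rotation, so x and y enter only as x² + y².
(c) From the axis intercepts and sections: a circular section at z = 0 has radius between 0 and 1; the surface avoids every integer z-axis point in the box.
(d) Putting this together gives p.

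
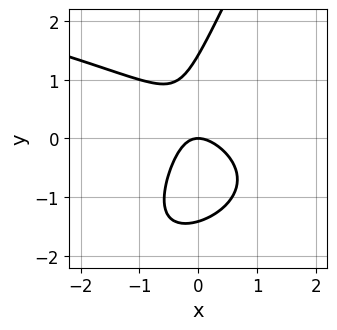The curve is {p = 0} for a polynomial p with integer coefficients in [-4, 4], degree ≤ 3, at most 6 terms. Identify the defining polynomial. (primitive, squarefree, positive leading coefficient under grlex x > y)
(a) Degree: the shape is more complex than any degree-2 curve, so deg p = 3.
(b) From the visible intercepts: it meets the y-axis at y = 0 (among the integer gridlines); it meets the x-axis at x = 0 (among the integer gridlines).
(c) Fitting integer coefficients to these (and the overall shape) gives p.

2*x*y^2 - y^3 + 3*x^2 + 2*x*y + 2*y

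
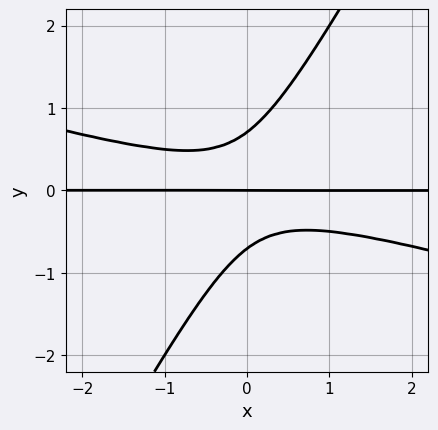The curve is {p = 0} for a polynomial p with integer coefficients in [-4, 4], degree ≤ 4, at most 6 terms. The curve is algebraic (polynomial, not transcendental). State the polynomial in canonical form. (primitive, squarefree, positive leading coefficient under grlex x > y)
1. The degree is 3 — a generic line meets the curve in up to 3 points.
2. Against the integer gridlines: one y-axis crossing is at y = 0; the visible x-axis segment lies entirely on the curve.
3. Together with the visible shape, these determine p as stated.

x^2*y + 3*x*y^2 - 2*y^3 + y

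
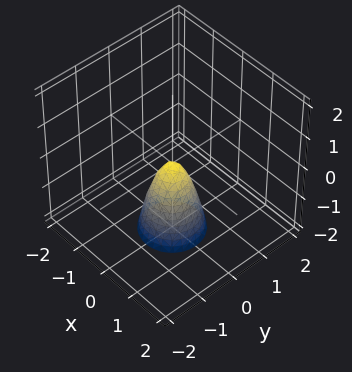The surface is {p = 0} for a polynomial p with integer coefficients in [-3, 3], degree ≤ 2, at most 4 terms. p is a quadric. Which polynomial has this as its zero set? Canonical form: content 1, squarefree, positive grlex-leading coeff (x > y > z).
1. The degree is 2 — a single bowl opening along one axis; a quadric.
2. By symmetry, the z-axis is an axis of rotation, so x and y enter only as x² + y².
3. Against the integer gridlines: it crosses the y-axis at the gridline y = 0; it crosses the z-axis at the gridline z = 0; a circular section at z = -2 has radius between 0 and 1.
4. Assembling these constraints gives the stated polynomial.

3*x^2 + 3*y^2 + z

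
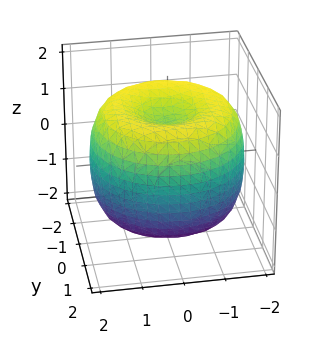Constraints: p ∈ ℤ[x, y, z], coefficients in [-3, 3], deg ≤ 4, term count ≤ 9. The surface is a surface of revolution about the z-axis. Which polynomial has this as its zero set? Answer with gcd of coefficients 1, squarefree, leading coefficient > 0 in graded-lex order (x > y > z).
Degree: the shape is more complex than any degree-3 surface, so deg p = 4.
Symmetries: the z-axis is an axis of rotation, so x and y enter only as x² + y².
Observable constraints: the z-axis gridline crossings are at z ∈ {-1, 1}; a circular section at z = -1 has radius between 1 and 2.
Matching integer coefficients to the picture gives p.

x^4 + 2*x^2*y^2 + y^4 - 3*x^2 - 3*y^2 + 2*z^2 - 2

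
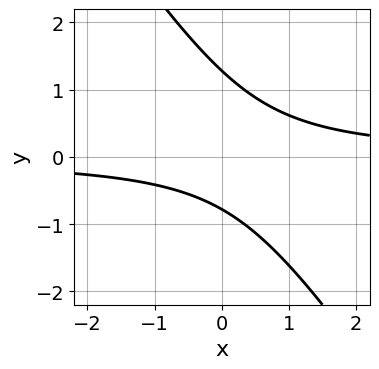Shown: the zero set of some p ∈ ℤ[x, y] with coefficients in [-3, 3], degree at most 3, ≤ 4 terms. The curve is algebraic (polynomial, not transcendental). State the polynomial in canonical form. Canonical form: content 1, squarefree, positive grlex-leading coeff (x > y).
3*x*y + 2*y^2 - y - 2

deg p = 2. A generic line meets the curve in up to 2 points.
Checking where it meets the axes: it misses every integer gridline on the x-axis.
The integer polynomial consistent with all of this is the stated p.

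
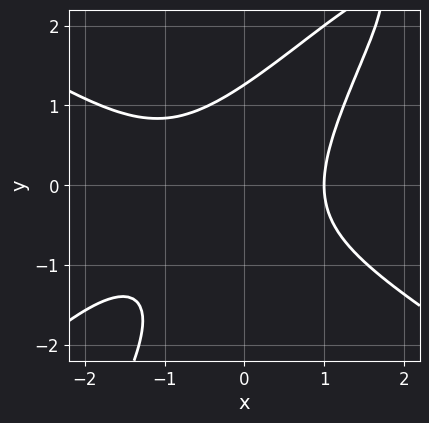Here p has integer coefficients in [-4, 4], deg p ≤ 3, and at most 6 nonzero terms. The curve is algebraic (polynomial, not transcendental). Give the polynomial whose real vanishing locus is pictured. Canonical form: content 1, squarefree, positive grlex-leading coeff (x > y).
(a) deg p = 3. The shape is more complex than any degree-2 curve.
(b) Reading off the gridlines: it meets the x-axis at x = 1 (among the integer gridlines).
(c) Assembling these constraints gives the stated polynomial.

x^3 - 2*x*y^2 + y^3 + x^2 - 2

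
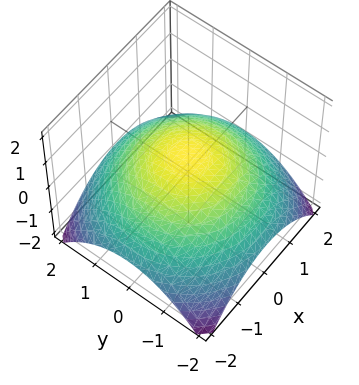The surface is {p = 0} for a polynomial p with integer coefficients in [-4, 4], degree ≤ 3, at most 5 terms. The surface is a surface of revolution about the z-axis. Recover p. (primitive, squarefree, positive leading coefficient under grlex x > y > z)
x^2 + y^2 + 3*z - 2

deg p = 2. A generic line meets the surface in up to 2 points.
Symmetry: the z-axis is an axis of rotation, so x and y enter only as x² + y².
Observable constraints: a circular section at z = 0 has radius between 1 and 2.
Fitting integer coefficients to these (and the overall shape) gives p.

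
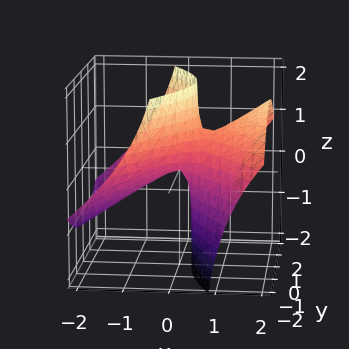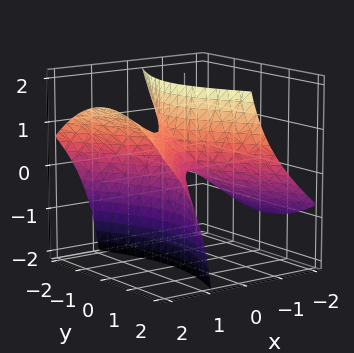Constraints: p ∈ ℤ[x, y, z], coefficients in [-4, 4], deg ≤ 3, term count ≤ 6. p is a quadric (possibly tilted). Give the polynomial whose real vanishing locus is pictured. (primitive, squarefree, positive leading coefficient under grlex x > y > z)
1. Degree: no degree-1 surface has this shape, so deg p = 2.
2. Checking where it meets the axes: it crosses the z-axis at the gridline z = 0; it crosses the y-axis at the gridline y = 0; it meets the x-axis at x = 0 (among the integer gridlines).
3. Solving for integer coefficients yields p as stated.

2*x^2 - 3*x*z - y^2 + z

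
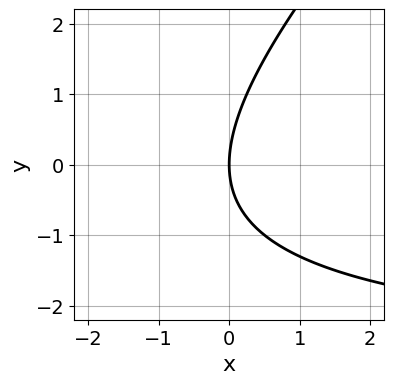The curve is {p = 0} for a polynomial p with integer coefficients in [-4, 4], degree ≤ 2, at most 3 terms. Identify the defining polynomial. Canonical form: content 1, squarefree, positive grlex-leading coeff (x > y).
x*y - y^2 + 3*x

First, the degree is 2 — a generic line meets the curve in up to 2 points.
Then, observable constraints: it meets the x-axis at x = 0 (among the integer gridlines); one y-axis crossing is at y = 0.
Finally, together with the visible shape, these determine p as stated.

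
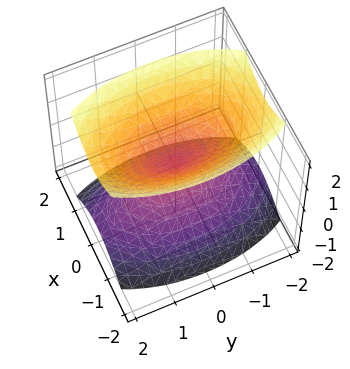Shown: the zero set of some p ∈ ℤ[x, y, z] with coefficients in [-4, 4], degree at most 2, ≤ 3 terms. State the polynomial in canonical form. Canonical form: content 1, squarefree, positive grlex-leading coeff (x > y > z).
3*x^2 + y^2 - 2*z^2

There are 2 components. Treating them together as one polynomial.
The degree is 2 — a double cone through the origin; a quadric.
Symmetries: the x ↦ −x reflection is a symmetry, so x appears only in even powers; mirror symmetry y ↦ −y ⇒ only even powers of y; it's symmetric under z → −z, forcing even powers of z.
From the axis intercepts and sections: one y-axis crossing is at y = 0; one z-axis crossing is at z = 0.
Matching integer coefficients to the picture gives p.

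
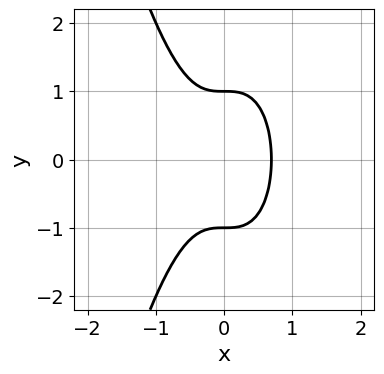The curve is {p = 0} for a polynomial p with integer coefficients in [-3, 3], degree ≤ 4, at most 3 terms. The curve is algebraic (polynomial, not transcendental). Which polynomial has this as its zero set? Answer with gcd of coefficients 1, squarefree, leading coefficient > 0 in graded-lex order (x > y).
1. The degree is 3 — no degree-2 curve has this shape.
2. Symmetries: mirror symmetry y ↦ −y ⇒ only even powers of y.
3. Observable constraints: among the integer gridlines, it crosses the y-axis at y ∈ {-1, 1}.
4. The integer polynomial consistent with all of this is the stated p.

3*x^3 + y^2 - 1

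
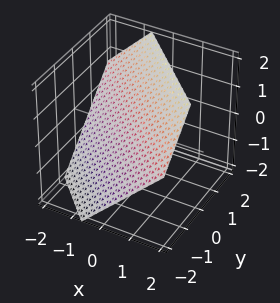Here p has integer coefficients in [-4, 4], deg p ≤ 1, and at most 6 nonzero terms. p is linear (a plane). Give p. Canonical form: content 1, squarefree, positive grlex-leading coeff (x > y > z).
Degree: every cross-section is a straight line — this is a plane, so deg p = 1.
The integer polynomial consistent with all of this is the stated p.

3*x + 3*y - 3*z + 2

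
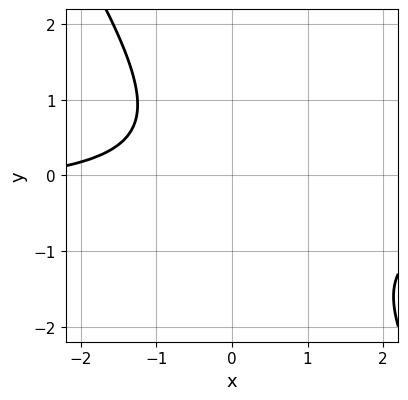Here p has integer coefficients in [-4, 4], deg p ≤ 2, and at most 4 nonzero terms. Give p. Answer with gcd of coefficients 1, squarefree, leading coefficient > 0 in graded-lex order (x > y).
3*x*y + 2*y^2 + x + 3

1. The degree is 2 — a generic line meets the curve in up to 2 points.
2. Checking where it meets the axes: it misses every integer gridline on the y-axis; no x-intercept at any integer in the box.
3. These observations pin down the coefficients.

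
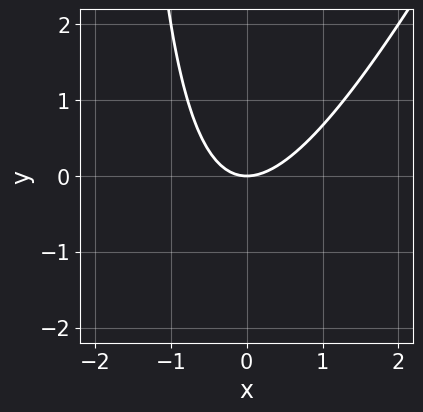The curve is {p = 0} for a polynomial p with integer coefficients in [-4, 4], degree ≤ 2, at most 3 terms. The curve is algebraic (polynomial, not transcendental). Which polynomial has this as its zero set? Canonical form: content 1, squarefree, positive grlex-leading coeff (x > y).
(a) The degree is 2 — no degree-1 curve has this shape.
(b) Reading off the gridlines: one y-axis crossing is at y = 0; one x-axis crossing is at x = 0.
(c) Matching integer coefficients to the picture gives p.

2*x^2 - x*y - 2*y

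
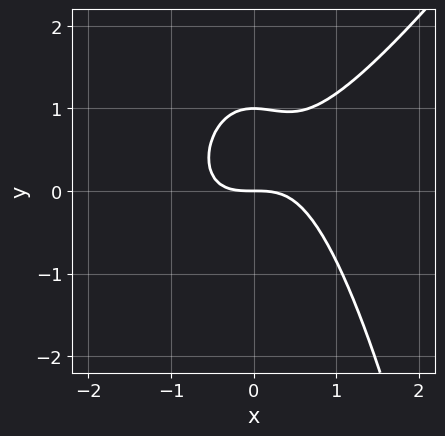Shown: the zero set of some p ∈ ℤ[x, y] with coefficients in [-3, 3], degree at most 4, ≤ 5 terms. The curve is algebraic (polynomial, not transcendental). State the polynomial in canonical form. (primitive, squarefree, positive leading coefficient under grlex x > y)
First, deg p = 3. The shape is more complex than any degree-2 curve.
Then, from the axis intercepts and sections: the y-axis gridline crossings are at y ∈ {0, 1}; one x-axis crossing is at x = 0.
Finally, assembling these constraints gives the stated polynomial.

3*x^3 - 2*x^2*y - 3*y^2 + 3*y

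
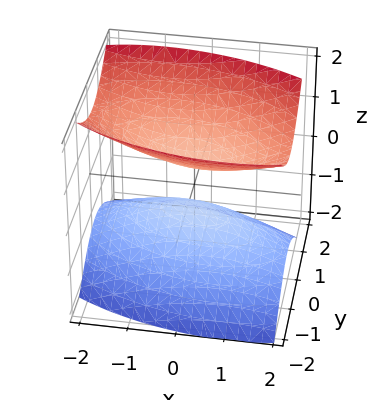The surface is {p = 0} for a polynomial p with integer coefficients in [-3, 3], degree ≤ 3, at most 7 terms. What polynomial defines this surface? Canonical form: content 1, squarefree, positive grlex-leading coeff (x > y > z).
1. I count 2 distinct pieces. Treating them together as one polynomial.
2. The degree is 2 — no degree-1 surface has this shape.
3. Checking where it meets the axes: the surface avoids every integer y-axis point in the box; the surface avoids every integer x-axis point in the box.
4. Solving for integer coefficients yields p as stated.

x^2 + x*y + 3*y^2 - 3*z^2 + 1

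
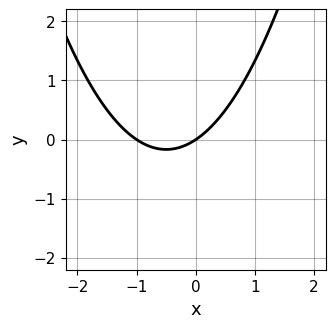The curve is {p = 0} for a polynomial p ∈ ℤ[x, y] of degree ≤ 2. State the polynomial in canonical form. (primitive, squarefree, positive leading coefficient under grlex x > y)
The degree is 2 — no degree-1 curve has this shape.
Against the integer gridlines: the x-axis gridline crossings are at x ∈ {-1, 0}; it meets the y-axis at y = 0 (among the integer gridlines).
Matching integer coefficients to the picture gives p.

2*x^2 + 2*x - 3*y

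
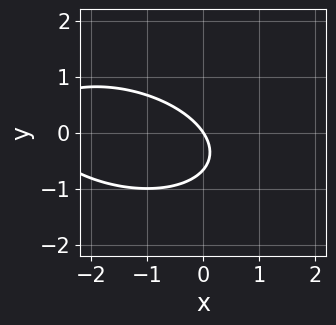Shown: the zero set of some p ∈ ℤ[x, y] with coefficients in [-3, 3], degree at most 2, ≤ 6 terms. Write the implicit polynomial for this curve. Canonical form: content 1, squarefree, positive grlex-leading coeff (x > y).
(a) The degree is 2 — no degree-1 curve has this shape.
(b) From the visible intercepts: one y-axis crossing is at y = 0; it meets the x-axis at x = 0 (among the integer gridlines).
(c) Matching integer coefficients to the picture gives p.

x^2 + x*y + 3*y^2 + 3*x + 2*y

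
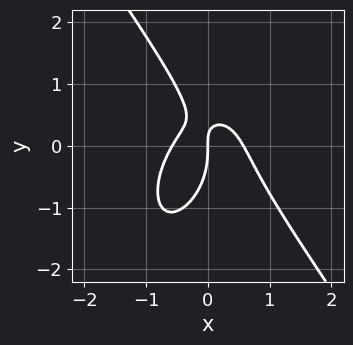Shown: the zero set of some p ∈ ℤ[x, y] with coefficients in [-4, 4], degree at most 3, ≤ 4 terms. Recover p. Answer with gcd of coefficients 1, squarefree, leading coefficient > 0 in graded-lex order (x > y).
3*x^3 + y^3 + 2*x*y - x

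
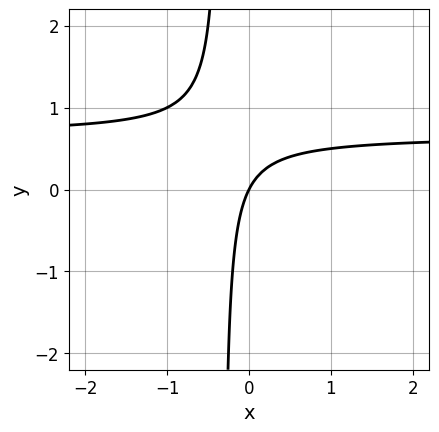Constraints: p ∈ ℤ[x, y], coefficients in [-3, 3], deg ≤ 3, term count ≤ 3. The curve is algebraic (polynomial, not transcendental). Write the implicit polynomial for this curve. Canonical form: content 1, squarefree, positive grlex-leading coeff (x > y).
3*x*y - 2*x + y

(a) deg p = 2. The shape is more complex than any degree-1 curve.
(b) Checking where it meets the axes: it meets the x-axis at x = 0 (among the integer gridlines); it crosses the y-axis at the gridline y = 0.
(c) Matching integer coefficients to the picture gives p.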